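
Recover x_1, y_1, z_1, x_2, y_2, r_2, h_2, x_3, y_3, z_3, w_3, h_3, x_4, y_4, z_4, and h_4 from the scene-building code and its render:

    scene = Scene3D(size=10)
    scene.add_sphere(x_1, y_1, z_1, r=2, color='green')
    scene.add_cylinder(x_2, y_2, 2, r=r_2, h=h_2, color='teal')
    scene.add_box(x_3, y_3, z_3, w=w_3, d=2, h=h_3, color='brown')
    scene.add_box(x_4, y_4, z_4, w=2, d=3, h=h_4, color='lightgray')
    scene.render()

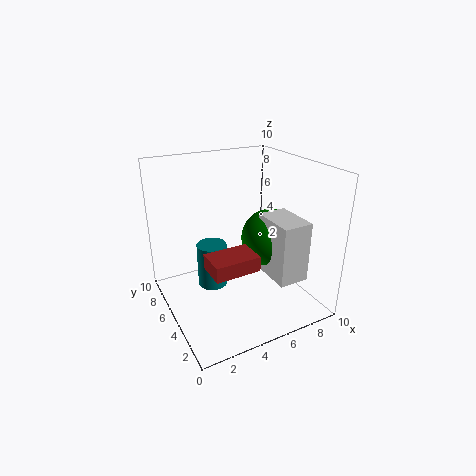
x_1 = 7, y_1 = 4, z_1 = 5, x_2 = 3, y_2 = 5, r_2 = 1, h_2 = 3, x_3 = 2, y_3 = 2, z_3 = 4, w_3 = 3, h_3 = 1, x_4 = 6, y_4 = 1, z_4 = 3, h_4 = 4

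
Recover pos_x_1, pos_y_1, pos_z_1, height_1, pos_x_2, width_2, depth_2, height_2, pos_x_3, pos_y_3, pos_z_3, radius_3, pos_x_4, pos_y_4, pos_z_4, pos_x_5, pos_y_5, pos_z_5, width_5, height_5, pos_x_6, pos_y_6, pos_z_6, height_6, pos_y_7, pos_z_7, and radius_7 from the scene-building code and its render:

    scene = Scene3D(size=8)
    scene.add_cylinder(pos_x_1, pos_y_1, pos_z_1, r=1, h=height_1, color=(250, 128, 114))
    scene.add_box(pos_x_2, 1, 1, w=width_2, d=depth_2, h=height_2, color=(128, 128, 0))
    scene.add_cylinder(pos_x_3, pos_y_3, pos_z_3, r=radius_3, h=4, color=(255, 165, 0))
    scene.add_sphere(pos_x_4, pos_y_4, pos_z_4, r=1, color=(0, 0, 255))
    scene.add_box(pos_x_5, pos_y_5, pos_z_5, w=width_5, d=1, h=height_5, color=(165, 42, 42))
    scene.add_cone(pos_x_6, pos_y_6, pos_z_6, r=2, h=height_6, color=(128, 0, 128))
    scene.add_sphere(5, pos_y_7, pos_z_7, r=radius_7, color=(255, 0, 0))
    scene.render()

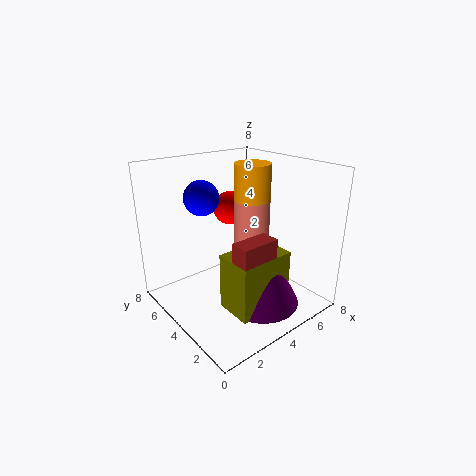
pos_x_1 = 5
pos_y_1 = 4
pos_z_1 = 3
height_1 = 3
pos_x_2 = 2
width_2 = 3
depth_2 = 2
height_2 = 3
pos_x_3 = 5
pos_y_3 = 4
pos_z_3 = 4
radius_3 = 1
pos_x_4 = 3
pos_y_4 = 6
pos_z_4 = 6
pos_x_5 = 2
pos_y_5 = 1
pos_z_5 = 2
width_5 = 2
height_5 = 3
pos_x_6 = 4
pos_y_6 = 2
pos_z_6 = 1
height_6 = 4
pos_y_7 = 6
pos_z_7 = 5
radius_7 = 1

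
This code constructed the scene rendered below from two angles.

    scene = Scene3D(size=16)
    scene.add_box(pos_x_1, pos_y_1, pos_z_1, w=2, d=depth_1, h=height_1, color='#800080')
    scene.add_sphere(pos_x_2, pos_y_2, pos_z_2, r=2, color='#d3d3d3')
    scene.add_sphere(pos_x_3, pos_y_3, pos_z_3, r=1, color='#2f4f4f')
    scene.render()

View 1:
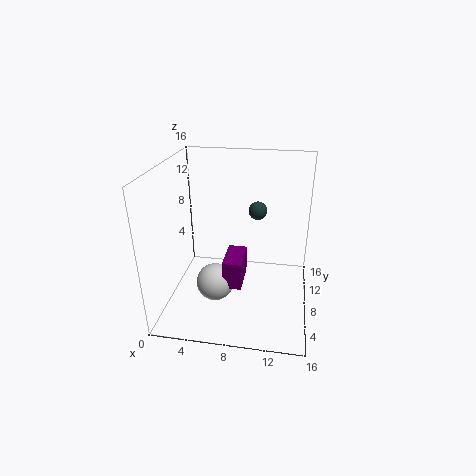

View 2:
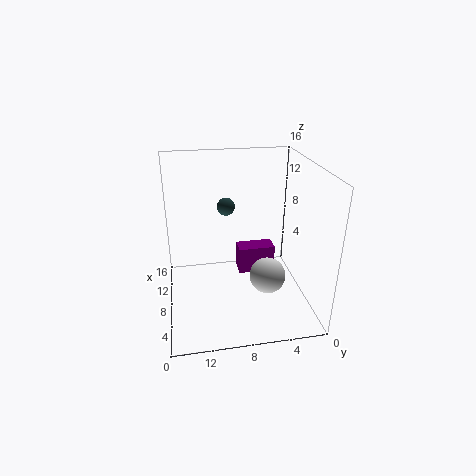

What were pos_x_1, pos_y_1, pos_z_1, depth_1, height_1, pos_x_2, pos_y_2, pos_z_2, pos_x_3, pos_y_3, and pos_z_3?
pos_x_1 = 7; pos_y_1 = 4; pos_z_1 = 4; depth_1 = 4; height_1 = 3; pos_x_2 = 6; pos_y_2 = 5; pos_z_2 = 4; pos_x_3 = 10; pos_y_3 = 9; pos_z_3 = 11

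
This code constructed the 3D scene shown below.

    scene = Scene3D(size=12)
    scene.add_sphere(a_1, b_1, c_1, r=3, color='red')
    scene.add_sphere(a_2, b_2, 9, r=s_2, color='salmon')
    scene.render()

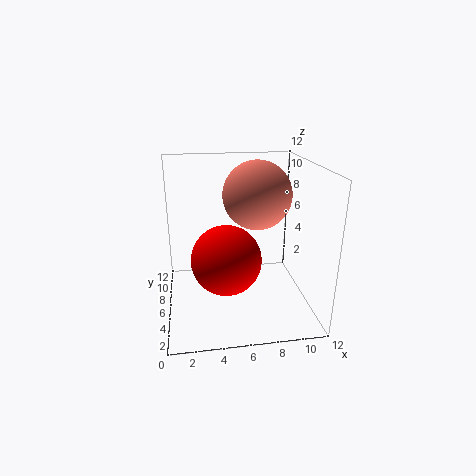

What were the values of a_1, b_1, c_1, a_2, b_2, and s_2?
a_1 = 5
b_1 = 6
c_1 = 4
a_2 = 8
b_2 = 8
s_2 = 3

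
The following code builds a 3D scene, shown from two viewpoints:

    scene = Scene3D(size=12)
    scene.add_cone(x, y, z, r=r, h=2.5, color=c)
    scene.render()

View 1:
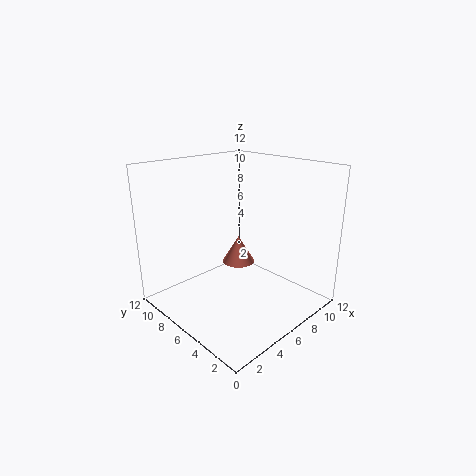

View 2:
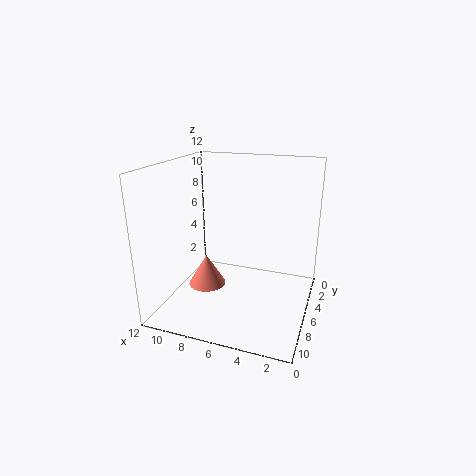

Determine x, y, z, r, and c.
x = 8
y = 8
z = 2.5
r = 1.5
c = 'salmon'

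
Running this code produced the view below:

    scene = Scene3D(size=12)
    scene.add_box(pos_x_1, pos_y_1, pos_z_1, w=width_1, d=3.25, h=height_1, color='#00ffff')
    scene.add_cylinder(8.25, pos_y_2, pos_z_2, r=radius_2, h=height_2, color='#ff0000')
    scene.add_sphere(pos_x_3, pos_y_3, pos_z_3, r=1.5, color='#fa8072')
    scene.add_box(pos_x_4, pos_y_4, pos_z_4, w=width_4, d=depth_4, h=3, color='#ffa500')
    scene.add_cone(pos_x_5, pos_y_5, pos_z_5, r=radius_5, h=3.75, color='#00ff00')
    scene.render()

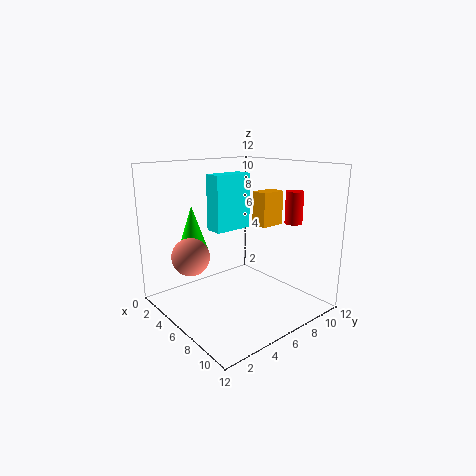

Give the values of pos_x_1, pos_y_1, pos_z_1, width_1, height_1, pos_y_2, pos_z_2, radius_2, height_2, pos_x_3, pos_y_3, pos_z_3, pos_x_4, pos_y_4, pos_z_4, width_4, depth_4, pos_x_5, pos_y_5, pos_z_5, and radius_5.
pos_x_1 = 4.5
pos_y_1 = 4
pos_z_1 = 6.75
width_1 = 1.5
height_1 = 4.5
pos_y_2 = 10.25
pos_z_2 = 7
radius_2 = 0.75
height_2 = 2.75
pos_x_3 = 5
pos_y_3 = 2
pos_z_3 = 5
pos_x_4 = 5
pos_y_4 = 8.5
pos_z_4 = 6.5
width_4 = 1.5
depth_4 = 2.25
pos_x_5 = 3.75
pos_y_5 = 3
pos_z_5 = 5
radius_5 = 1.25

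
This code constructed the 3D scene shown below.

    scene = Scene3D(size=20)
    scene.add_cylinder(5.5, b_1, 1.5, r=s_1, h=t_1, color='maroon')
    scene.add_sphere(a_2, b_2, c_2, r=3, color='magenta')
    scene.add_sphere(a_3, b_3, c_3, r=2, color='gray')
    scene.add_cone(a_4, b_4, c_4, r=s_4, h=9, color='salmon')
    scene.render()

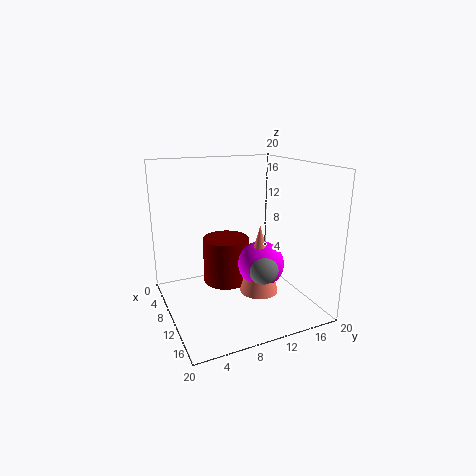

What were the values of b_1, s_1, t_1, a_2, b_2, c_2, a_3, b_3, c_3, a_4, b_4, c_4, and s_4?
b_1 = 10; s_1 = 3.5; t_1 = 7; a_2 = 14; b_2 = 11.5; c_2 = 7.5; a_3 = 15.5; b_3 = 11; c_3 = 7.5; a_4 = 14.5; b_4 = 11; c_4 = 4; s_4 = 2.5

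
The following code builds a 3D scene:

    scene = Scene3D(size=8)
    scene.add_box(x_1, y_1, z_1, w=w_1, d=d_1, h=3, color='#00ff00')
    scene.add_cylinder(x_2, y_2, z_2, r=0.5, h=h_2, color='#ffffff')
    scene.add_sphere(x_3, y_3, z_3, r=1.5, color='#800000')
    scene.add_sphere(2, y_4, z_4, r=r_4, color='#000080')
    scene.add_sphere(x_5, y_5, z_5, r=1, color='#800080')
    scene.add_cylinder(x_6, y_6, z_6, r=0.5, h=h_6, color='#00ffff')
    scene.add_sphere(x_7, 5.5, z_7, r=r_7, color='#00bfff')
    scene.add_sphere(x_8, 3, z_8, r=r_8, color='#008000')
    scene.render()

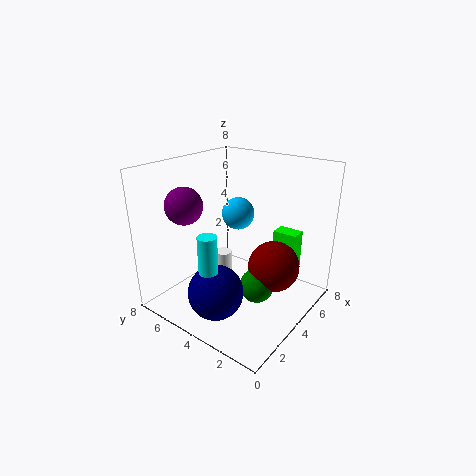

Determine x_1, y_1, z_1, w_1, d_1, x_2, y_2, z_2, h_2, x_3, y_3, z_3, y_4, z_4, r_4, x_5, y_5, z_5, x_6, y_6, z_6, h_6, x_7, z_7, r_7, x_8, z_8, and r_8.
x_1 = 7, y_1 = 2, z_1 = 0.5, w_1 = 1, d_1 = 1.5, x_2 = 4.5, y_2 = 5.5, z_2 = 1, h_2 = 1.5, x_3 = 5.5, y_3 = 2.5, z_3 = 2, y_4 = 4, z_4 = 1.5, r_4 = 1.5, x_5 = 2, y_5 = 6, z_5 = 6, x_6 = 1.5, y_6 = 4, z_6 = 3, h_6 = 2, x_7 = 6, z_7 = 4.5, r_7 = 1, x_8 = 4.5, z_8 = 1, r_8 = 1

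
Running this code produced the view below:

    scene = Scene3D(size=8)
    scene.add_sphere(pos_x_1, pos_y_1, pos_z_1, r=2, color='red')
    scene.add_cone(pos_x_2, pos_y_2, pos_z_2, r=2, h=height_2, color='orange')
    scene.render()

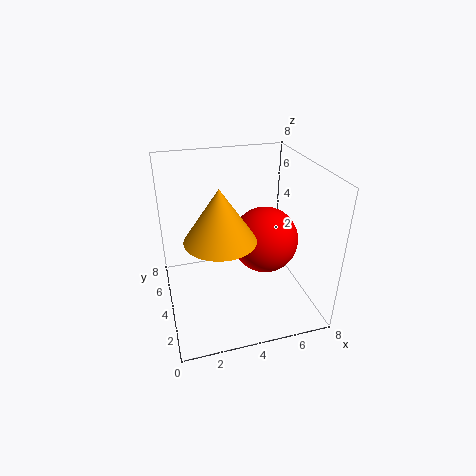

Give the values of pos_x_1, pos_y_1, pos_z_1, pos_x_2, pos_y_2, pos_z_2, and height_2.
pos_x_1 = 6
pos_y_1 = 5
pos_z_1 = 3
pos_x_2 = 3
pos_y_2 = 4
pos_z_2 = 4
height_2 = 3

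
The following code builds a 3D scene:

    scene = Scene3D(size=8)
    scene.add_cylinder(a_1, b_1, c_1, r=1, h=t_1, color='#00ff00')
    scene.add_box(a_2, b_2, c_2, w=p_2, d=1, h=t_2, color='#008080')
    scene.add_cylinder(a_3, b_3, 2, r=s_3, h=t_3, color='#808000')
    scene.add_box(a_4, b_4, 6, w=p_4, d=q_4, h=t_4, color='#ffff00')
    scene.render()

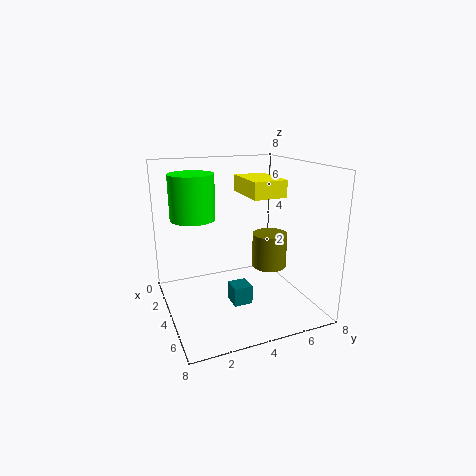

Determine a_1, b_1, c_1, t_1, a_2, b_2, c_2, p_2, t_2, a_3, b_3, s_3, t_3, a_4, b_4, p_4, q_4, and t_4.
a_1 = 6; b_1 = 1; c_1 = 6; t_1 = 2; a_2 = 5; b_2 = 3; c_2 = 1; p_2 = 1; t_2 = 1; a_3 = 4; b_3 = 6; s_3 = 1; t_3 = 2; a_4 = 1; b_4 = 5; p_4 = 3; q_4 = 2; t_4 = 1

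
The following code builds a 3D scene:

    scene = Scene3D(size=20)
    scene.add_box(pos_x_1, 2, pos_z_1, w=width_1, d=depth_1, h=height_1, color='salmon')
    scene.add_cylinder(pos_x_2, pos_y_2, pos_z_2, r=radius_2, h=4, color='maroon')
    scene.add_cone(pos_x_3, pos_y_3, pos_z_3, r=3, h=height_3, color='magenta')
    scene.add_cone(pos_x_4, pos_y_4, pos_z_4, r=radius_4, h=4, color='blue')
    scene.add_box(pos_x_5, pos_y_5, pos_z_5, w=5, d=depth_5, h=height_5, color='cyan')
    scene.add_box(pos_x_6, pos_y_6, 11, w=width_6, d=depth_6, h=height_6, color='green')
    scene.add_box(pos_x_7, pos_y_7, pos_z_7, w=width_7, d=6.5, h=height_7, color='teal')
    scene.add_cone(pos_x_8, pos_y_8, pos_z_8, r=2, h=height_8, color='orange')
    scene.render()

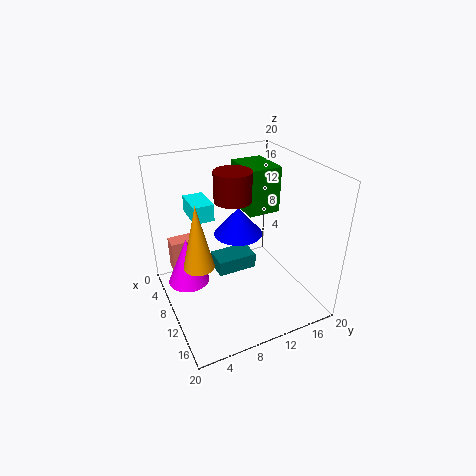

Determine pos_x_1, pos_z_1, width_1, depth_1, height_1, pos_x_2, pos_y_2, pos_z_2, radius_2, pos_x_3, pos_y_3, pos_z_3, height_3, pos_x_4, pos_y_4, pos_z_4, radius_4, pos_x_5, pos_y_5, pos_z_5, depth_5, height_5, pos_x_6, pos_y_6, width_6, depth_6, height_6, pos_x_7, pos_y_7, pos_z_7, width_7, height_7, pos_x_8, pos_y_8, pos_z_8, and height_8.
pos_x_1 = 1.5, pos_z_1 = 2.5, width_1 = 2.5, depth_1 = 4, height_1 = 5, pos_x_2 = 9.5, pos_y_2 = 9.5, pos_z_2 = 15.5, radius_2 = 2.5, pos_x_3 = 6.5, pos_y_3 = 3.5, pos_z_3 = 2.5, height_3 = 7, pos_x_4 = 8, pos_y_4 = 11, pos_z_4 = 9.5, radius_4 = 3.5, pos_x_5 = 1.5, pos_y_5 = 5, pos_z_5 = 11.5, depth_5 = 3, height_5 = 2.5, pos_x_6 = 0.5, pos_y_6 = 13.5, width_6 = 6.5, depth_6 = 5, height_6 = 7, pos_x_7 = 1.5, pos_y_7 = 9, pos_z_7 = 0.5, width_7 = 4, height_7 = 2.5, pos_x_8 = 12, pos_y_8 = 3.5, pos_z_8 = 8.5, height_8 = 8.5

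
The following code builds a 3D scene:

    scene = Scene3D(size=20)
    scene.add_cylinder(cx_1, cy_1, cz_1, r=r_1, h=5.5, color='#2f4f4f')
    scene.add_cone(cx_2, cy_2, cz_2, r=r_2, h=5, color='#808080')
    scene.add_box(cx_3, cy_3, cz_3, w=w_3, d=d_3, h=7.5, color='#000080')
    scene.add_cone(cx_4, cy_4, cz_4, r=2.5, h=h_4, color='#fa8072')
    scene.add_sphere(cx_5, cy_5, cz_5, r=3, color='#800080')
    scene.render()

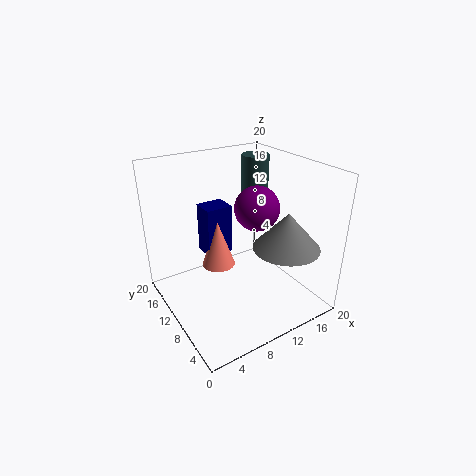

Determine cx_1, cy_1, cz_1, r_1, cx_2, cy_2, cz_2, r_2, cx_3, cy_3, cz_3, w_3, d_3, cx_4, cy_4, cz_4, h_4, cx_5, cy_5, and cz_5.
cx_1 = 15.5, cy_1 = 14, cz_1 = 14.5, r_1 = 2, cx_2 = 14.5, cy_2 = 5, cz_2 = 9.5, r_2 = 4.5, cx_3 = 7.5, cy_3 = 14, cz_3 = 5.5, w_3 = 4, d_3 = 3.5, cx_4 = 9, cy_4 = 14, cz_4 = 4, h_4 = 7, cx_5 = 12, cy_5 = 8.5, cz_5 = 14.5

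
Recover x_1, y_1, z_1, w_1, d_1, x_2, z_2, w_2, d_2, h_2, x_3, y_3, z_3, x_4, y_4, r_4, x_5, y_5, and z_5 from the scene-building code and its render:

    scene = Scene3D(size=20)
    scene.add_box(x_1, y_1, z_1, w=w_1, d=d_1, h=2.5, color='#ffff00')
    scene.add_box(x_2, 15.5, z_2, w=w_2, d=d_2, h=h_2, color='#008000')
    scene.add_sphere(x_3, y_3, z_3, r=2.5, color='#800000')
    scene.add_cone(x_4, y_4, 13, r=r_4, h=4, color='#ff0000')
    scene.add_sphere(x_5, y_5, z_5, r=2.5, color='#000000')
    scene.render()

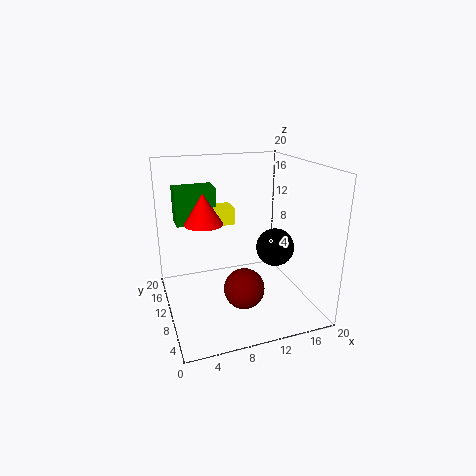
x_1 = 5.5; y_1 = 14; z_1 = 10.5; w_1 = 5.5; d_1 = 3.5; x_2 = 2.5; z_2 = 10.5; w_2 = 6; d_2 = 3.5; h_2 = 5.5; x_3 = 8.5; y_3 = 3.5; z_3 = 6; x_4 = 5; y_4 = 9; r_4 = 2.5; x_5 = 14; y_5 = 6.5; z_5 = 9.5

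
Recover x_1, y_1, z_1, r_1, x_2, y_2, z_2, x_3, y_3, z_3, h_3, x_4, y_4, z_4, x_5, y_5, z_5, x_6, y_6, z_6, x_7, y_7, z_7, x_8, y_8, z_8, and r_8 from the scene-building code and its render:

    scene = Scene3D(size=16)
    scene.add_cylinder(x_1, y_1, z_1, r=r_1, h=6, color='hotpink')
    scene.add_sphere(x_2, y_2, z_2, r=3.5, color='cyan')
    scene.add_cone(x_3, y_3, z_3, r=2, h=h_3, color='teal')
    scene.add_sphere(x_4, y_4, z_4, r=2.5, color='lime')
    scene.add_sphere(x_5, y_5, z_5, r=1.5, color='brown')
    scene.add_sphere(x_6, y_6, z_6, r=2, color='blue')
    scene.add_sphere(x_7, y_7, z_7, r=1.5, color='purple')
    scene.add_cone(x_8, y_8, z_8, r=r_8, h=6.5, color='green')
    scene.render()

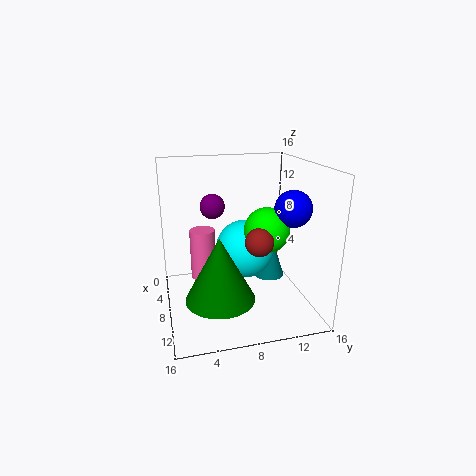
x_1 = 4.5; y_1 = 4.5; z_1 = 2; r_1 = 1.5; x_2 = 5.5; y_2 = 9.5; z_2 = 5.5; x_3 = 3.5; y_3 = 13.5; z_3 = 0.5; h_3 = 6; x_4 = 9; y_4 = 11; z_4 = 9; x_5 = 11; y_5 = 9.5; z_5 = 8.5; x_6 = 10; y_6 = 13.5; z_6 = 11.5; x_7 = 3.5; y_7 = 6; z_7 = 10.5; x_8 = 12.5; y_8 = 5; z_8 = 3.5; r_8 = 3.5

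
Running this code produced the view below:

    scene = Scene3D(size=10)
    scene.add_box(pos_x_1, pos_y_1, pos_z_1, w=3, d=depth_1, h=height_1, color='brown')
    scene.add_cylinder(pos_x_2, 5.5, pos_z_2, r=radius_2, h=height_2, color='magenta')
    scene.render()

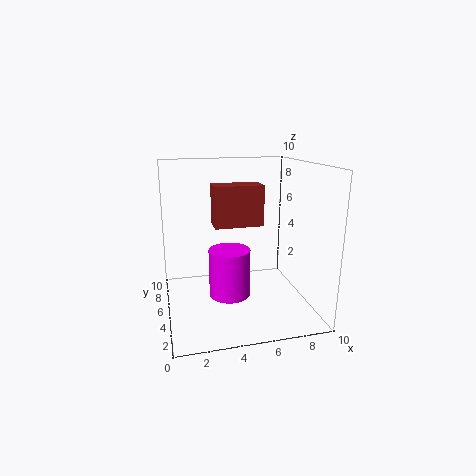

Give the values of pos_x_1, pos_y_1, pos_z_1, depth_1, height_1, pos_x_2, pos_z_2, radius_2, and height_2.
pos_x_1 = 3; pos_y_1 = 2.5; pos_z_1 = 6.5; depth_1 = 1.5; height_1 = 2.5; pos_x_2 = 4.5; pos_z_2 = 0.5; radius_2 = 1.5; height_2 = 3.5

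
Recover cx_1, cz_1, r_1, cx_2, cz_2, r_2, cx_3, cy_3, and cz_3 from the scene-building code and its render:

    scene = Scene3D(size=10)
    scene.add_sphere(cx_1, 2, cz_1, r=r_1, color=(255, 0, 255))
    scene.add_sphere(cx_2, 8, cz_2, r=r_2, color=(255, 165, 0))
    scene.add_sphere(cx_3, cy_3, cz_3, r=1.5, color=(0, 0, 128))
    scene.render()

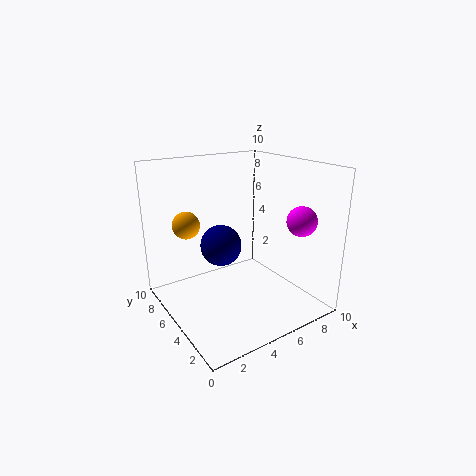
cx_1 = 8
cz_1 = 6.5
r_1 = 1
cx_2 = 2.5
cz_2 = 5.5
r_2 = 1
cx_3 = 4.5
cy_3 = 6.5
cz_3 = 4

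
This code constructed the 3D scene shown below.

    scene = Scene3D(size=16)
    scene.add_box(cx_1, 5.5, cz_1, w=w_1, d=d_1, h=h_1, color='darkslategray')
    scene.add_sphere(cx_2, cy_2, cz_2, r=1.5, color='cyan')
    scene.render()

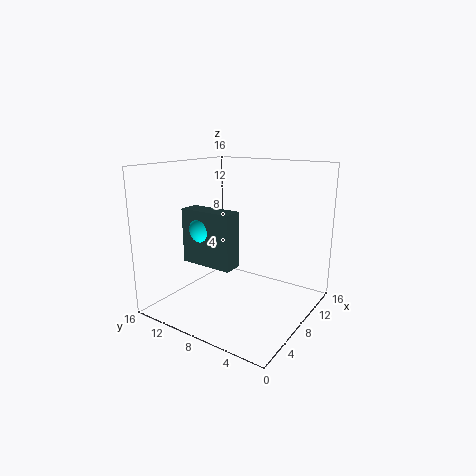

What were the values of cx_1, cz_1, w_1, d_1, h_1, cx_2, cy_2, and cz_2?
cx_1 = 2.5, cz_1 = 6.5, w_1 = 2, d_1 = 5.5, h_1 = 5.5, cx_2 = 3.5, cy_2 = 9, cz_2 = 10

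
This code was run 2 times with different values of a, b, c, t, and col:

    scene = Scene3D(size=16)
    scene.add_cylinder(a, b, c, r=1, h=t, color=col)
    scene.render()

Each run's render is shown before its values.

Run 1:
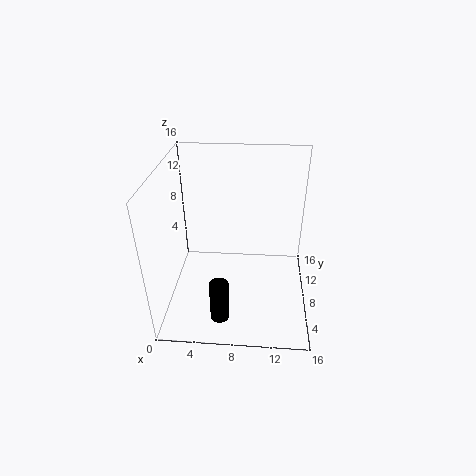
a = 6.5; b = 2.5; c = 1.5; t = 4.5; col = 'black'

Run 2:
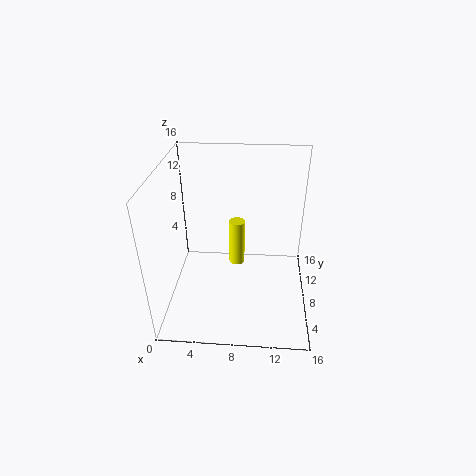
a = 7.5; b = 12.5; c = 1.5; t = 6; col = 'yellow'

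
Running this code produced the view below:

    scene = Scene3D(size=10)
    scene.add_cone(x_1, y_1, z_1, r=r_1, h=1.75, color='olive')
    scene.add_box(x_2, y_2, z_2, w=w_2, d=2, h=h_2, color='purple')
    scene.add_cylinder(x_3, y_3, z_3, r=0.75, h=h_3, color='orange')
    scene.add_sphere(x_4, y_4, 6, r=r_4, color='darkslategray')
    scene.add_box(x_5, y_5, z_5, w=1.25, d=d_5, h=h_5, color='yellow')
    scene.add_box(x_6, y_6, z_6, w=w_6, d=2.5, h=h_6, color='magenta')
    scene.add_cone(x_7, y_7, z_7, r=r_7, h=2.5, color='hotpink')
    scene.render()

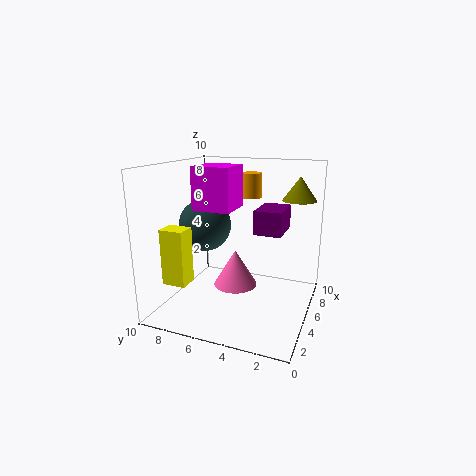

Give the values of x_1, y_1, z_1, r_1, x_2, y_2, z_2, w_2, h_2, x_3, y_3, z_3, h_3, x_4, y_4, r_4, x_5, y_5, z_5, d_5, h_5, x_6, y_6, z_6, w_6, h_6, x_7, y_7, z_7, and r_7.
x_1 = 8.25, y_1 = 1.5, z_1 = 7.25, r_1 = 1.25, x_2 = 6, y_2 = 2.25, z_2 = 5, w_2 = 3, h_2 = 1.75, x_3 = 7, y_3 = 4.75, z_3 = 7.5, h_3 = 1.75, x_4 = 4, y_4 = 7, r_4 = 1.75, x_5 = 0.5, y_5 = 6.75, z_5 = 3, d_5 = 1.5, h_5 = 3.5, x_6 = 2.75, y_6 = 4.75, z_6 = 7.25, w_6 = 2.5, h_6 = 2.75, x_7 = 4.5, y_7 = 5, z_7 = 1.75, r_7 = 1.5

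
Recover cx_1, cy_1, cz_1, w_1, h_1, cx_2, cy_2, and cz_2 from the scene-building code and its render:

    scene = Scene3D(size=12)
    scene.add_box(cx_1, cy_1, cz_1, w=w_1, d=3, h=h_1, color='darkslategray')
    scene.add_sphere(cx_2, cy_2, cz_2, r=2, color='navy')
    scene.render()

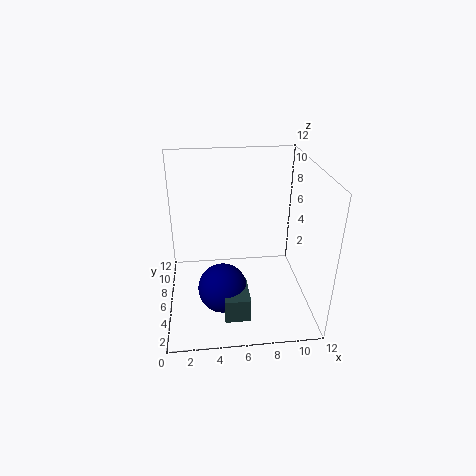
cx_1 = 4.5, cy_1 = 1.5, cz_1 = 1, w_1 = 2, h_1 = 2, cx_2 = 4.5, cy_2 = 4, cz_2 = 2.5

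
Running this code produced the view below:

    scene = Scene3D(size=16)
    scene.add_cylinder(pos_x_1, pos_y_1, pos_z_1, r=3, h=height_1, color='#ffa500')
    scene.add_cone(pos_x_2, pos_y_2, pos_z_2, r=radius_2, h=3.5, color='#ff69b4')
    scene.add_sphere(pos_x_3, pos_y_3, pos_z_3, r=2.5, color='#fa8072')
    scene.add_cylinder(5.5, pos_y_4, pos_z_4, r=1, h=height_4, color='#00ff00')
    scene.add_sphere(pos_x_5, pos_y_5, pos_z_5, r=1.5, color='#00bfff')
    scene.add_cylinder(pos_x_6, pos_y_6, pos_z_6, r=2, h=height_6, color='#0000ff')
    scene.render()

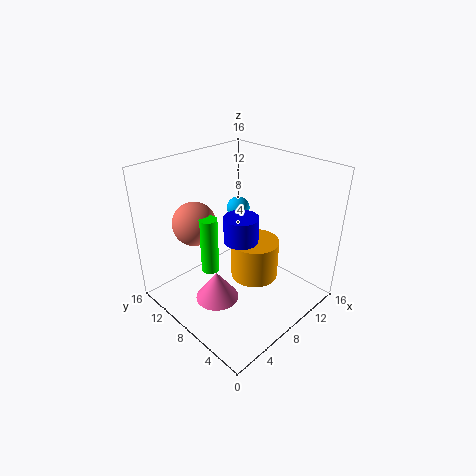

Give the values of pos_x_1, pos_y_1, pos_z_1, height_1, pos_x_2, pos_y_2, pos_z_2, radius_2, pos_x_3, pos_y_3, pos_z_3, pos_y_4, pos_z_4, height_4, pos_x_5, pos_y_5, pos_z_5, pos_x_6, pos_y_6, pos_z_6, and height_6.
pos_x_1 = 12; pos_y_1 = 9; pos_z_1 = 0.5; height_1 = 5; pos_x_2 = 5.5; pos_y_2 = 9; pos_z_2 = 0.5; radius_2 = 2.5; pos_x_3 = 5.5; pos_y_3 = 12.5; pos_z_3 = 9; pos_y_4 = 10; pos_z_4 = 4; height_4 = 6.5; pos_x_5 = 13.5; pos_y_5 = 13.5; pos_z_5 = 8; pos_x_6 = 9; pos_y_6 = 8.5; pos_z_6 = 7; height_6 = 3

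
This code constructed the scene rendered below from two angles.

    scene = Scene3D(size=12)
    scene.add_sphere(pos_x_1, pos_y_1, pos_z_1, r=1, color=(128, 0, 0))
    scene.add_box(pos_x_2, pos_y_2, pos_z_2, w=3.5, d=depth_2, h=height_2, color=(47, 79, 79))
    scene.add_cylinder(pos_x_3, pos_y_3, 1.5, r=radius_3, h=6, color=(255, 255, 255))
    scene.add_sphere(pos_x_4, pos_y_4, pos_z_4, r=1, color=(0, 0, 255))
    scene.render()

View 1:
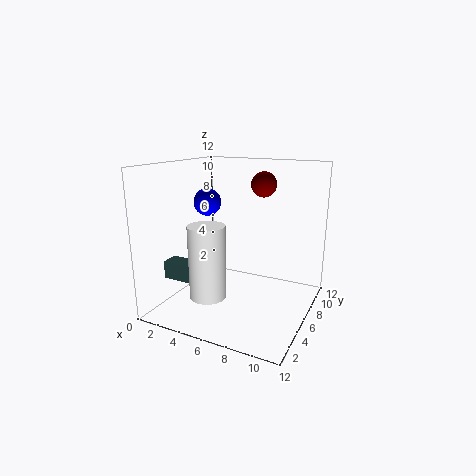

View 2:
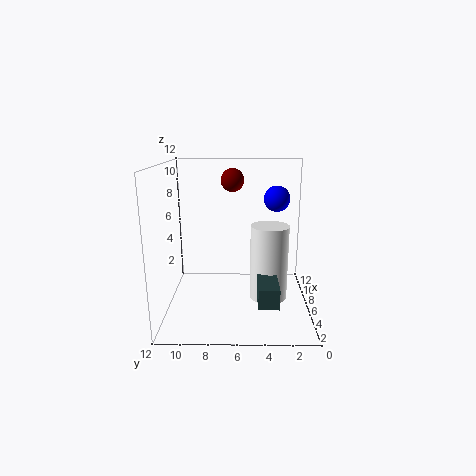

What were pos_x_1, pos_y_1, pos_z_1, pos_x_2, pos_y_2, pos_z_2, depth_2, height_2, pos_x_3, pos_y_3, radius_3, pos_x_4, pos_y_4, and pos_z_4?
pos_x_1 = 8, pos_y_1 = 6.5, pos_z_1 = 10.5, pos_x_2 = 0.5, pos_y_2 = 3, pos_z_2 = 2.5, depth_2 = 1.5, height_2 = 1.5, pos_x_3 = 4.5, pos_y_3 = 3.5, radius_3 = 1.5, pos_x_4 = 5, pos_y_4 = 3, pos_z_4 = 9.5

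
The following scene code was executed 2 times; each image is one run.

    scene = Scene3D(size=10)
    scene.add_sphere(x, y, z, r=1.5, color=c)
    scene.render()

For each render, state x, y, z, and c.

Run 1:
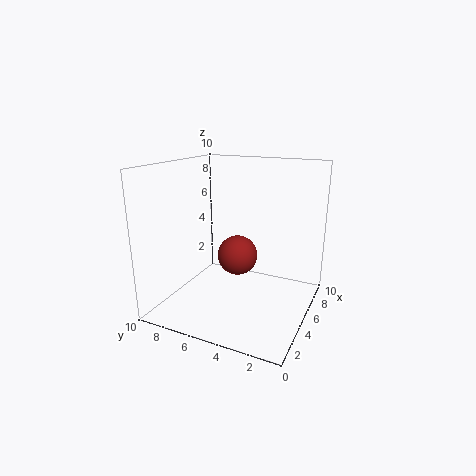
x = 6.5; y = 5.75; z = 3; c = 'brown'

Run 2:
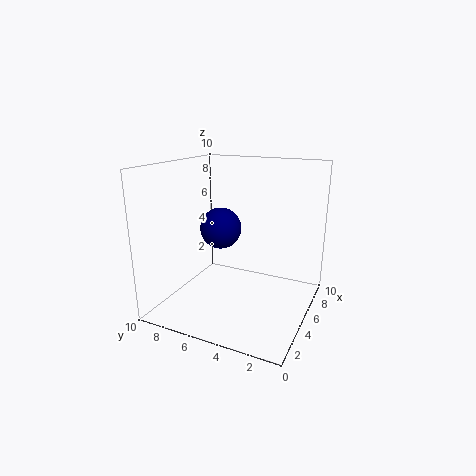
x = 5.75; y = 6.75; z = 5.25; c = 'navy'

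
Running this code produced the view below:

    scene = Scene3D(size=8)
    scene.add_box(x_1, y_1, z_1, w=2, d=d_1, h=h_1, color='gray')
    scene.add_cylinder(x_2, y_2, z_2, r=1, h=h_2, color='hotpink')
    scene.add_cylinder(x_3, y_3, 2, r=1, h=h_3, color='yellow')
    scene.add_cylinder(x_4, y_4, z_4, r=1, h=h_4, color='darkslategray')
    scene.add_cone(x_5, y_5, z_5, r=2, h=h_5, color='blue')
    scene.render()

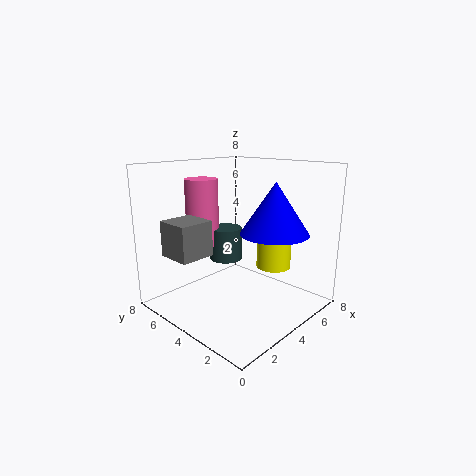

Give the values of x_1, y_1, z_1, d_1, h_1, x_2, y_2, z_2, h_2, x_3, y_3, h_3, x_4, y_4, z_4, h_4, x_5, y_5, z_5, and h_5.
x_1 = 1
y_1 = 5
z_1 = 3
d_1 = 2
h_1 = 2
x_2 = 4
y_2 = 7
z_2 = 3
h_2 = 4
x_3 = 6
y_3 = 3
h_3 = 3
x_4 = 5
y_4 = 6
z_4 = 2
h_4 = 2
x_5 = 6
y_5 = 3
z_5 = 4
h_5 = 3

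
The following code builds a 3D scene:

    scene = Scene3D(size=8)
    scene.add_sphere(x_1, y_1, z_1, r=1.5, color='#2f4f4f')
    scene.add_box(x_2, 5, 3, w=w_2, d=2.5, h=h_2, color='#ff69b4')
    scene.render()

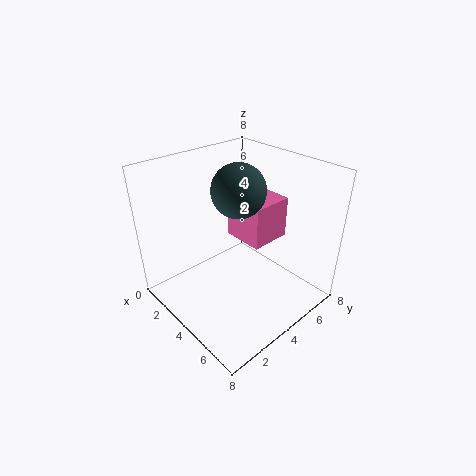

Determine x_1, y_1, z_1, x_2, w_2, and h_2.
x_1 = 3.5
y_1 = 4.5
z_1 = 6.5
x_2 = 2
w_2 = 2.5
h_2 = 2.5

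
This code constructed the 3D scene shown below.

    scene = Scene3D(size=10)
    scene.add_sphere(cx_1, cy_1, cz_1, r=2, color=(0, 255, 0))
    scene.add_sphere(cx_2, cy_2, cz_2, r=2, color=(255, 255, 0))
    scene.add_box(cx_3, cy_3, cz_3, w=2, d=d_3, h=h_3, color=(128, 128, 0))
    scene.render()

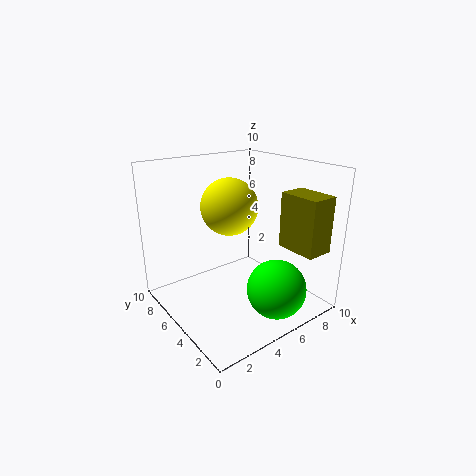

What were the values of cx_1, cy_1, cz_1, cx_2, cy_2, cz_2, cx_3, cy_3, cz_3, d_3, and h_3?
cx_1 = 6, cy_1 = 2, cz_1 = 2, cx_2 = 5, cy_2 = 6, cz_2 = 7, cx_3 = 8, cy_3 = 1, cz_3 = 4, d_3 = 3, h_3 = 4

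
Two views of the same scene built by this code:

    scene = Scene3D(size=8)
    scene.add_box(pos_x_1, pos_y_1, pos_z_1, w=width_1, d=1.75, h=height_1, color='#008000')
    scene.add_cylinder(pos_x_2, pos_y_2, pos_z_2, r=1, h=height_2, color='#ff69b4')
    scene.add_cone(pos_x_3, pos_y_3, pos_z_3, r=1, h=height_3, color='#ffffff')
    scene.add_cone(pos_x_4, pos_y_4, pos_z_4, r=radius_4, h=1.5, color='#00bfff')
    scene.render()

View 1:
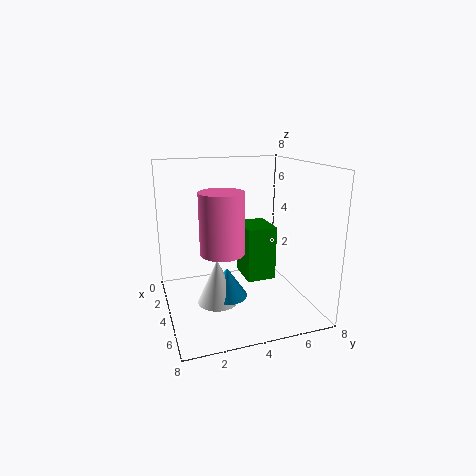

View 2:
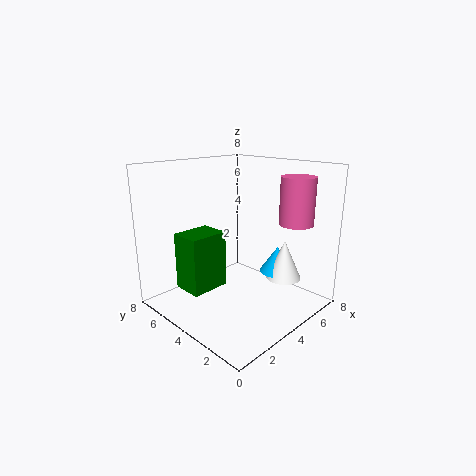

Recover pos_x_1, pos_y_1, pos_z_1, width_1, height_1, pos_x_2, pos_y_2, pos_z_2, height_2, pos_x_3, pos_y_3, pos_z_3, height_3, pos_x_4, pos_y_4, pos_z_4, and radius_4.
pos_x_1 = 1.5, pos_y_1 = 4.75, pos_z_1 = 1, width_1 = 2.25, height_1 = 3.25, pos_x_2 = 7, pos_y_2 = 2.25, pos_z_2 = 4.5, height_2 = 2.75, pos_x_3 = 6, pos_y_3 = 2.25, pos_z_3 = 1.5, height_3 = 2.25, pos_x_4 = 6, pos_y_4 = 2.75, pos_z_4 = 1.75, radius_4 = 1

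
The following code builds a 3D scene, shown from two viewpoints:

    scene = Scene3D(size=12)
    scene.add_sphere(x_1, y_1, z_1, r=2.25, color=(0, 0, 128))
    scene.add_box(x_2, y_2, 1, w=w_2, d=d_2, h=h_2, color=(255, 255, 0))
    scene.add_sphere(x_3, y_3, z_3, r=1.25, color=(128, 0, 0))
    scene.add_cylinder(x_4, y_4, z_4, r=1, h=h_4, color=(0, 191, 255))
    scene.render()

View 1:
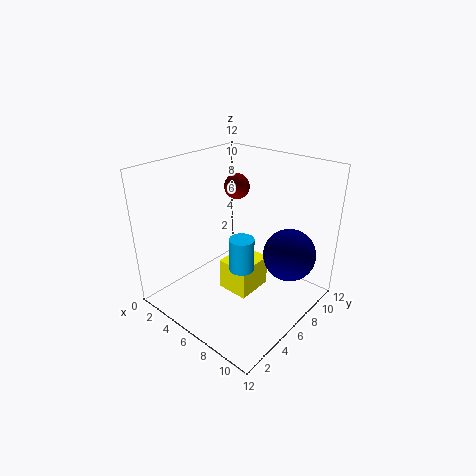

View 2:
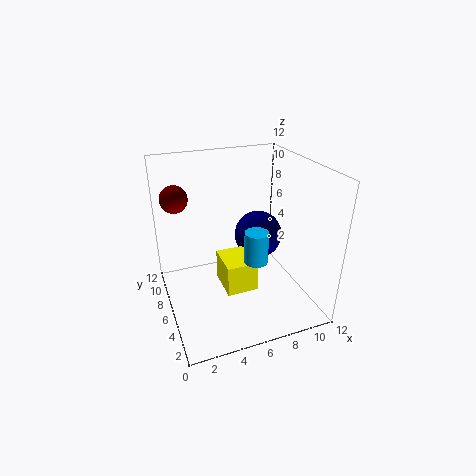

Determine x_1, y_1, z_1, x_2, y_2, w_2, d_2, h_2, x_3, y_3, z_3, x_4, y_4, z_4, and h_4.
x_1 = 9.25; y_1 = 9; z_1 = 4.25; x_2 = 4.75; y_2 = 5; w_2 = 2.75; d_2 = 3.25; h_2 = 2.75; x_3 = 1.75; y_3 = 10.75; z_3 = 8.25; x_4 = 7.25; y_4 = 5; z_4 = 4; h_4 = 2.75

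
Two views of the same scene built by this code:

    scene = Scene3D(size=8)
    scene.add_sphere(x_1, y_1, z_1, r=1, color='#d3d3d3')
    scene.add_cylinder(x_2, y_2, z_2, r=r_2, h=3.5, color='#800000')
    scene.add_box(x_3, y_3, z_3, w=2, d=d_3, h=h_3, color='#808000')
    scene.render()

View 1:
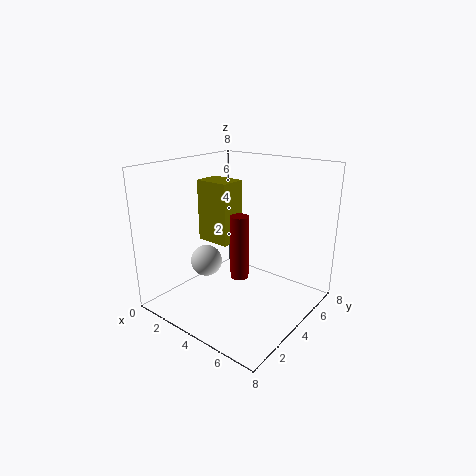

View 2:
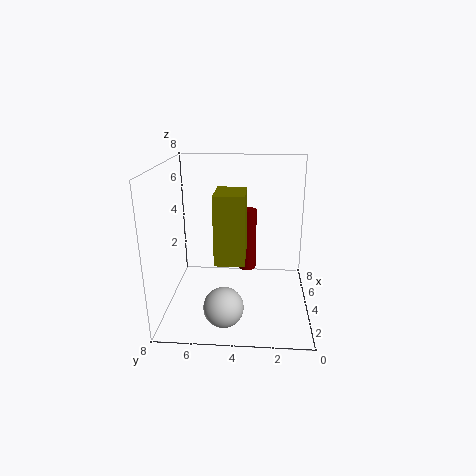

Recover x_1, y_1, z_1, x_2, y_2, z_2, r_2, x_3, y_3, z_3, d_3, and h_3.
x_1 = 1; y_1 = 4.5; z_1 = 1.5; x_2 = 4.5; y_2 = 3.5; z_2 = 2; r_2 = 0.5; x_3 = 1.5; y_3 = 3.5; z_3 = 3.5; d_3 = 1.5; h_3 = 3.5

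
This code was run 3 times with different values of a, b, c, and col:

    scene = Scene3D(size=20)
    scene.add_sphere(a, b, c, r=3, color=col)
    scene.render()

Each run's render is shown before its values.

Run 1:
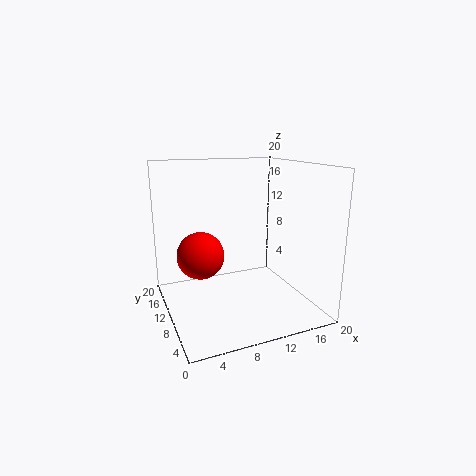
a = 4, b = 8, c = 9, col = 'red'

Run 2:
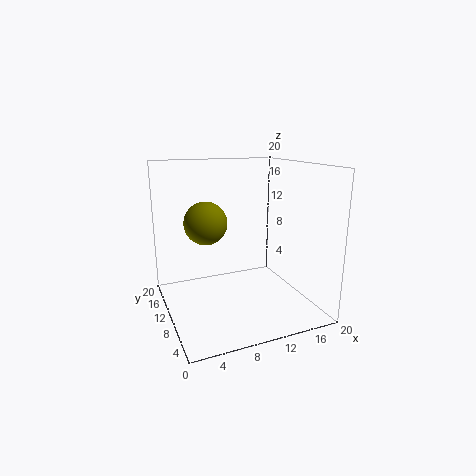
a = 6, b = 12, c = 12, col = 'olive'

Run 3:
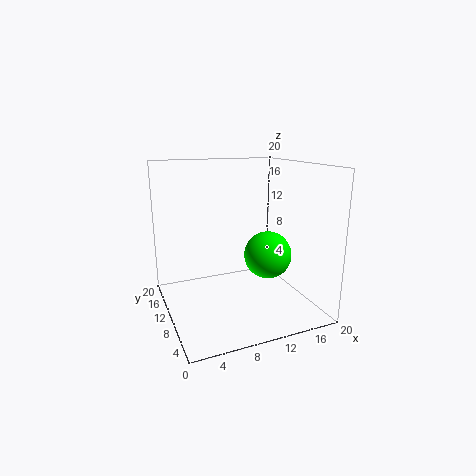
a = 12, b = 5, c = 9, col = 'lime'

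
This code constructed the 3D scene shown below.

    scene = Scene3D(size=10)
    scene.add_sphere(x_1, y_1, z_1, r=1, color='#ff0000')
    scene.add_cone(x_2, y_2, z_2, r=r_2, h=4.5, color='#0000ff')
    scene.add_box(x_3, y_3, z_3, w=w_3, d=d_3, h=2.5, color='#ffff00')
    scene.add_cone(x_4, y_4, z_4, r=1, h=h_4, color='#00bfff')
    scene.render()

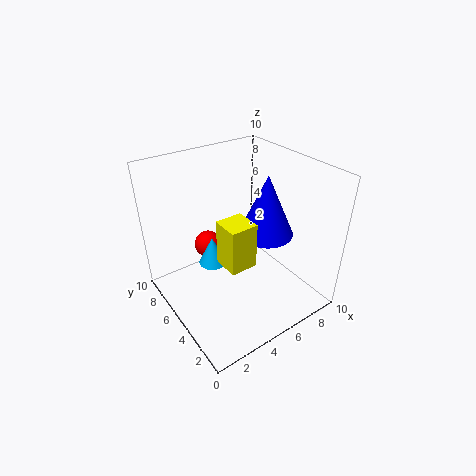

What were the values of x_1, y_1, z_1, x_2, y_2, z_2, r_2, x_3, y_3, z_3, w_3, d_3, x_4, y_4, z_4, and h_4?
x_1 = 4; y_1 = 7.5; z_1 = 3.5; x_2 = 7.5; y_2 = 5; z_2 = 4.5; r_2 = 2; x_3 = 1.5; y_3 = 0.5; z_3 = 6.5; w_3 = 1.5; d_3 = 1.5; x_4 = 3.5; y_4 = 6; z_4 = 3; h_4 = 2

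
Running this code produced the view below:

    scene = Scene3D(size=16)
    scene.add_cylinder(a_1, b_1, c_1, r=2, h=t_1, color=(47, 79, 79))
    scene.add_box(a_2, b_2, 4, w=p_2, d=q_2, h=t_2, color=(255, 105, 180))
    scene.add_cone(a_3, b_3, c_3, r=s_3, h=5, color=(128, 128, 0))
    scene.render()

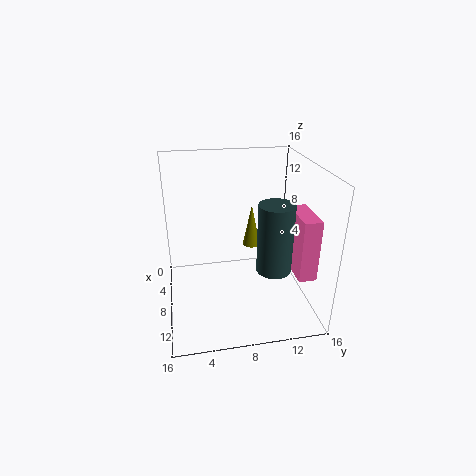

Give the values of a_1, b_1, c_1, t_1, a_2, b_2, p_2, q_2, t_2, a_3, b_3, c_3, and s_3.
a_1 = 9, b_1 = 12, c_1 = 4, t_1 = 8, a_2 = 7, b_2 = 14, p_2 = 5, q_2 = 2, t_2 = 7, a_3 = 6, b_3 = 10, c_3 = 6, s_3 = 1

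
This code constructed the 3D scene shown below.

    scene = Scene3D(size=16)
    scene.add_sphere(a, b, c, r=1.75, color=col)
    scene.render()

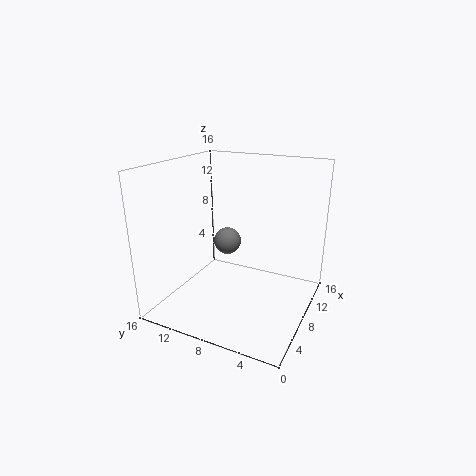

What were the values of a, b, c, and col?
a = 12.5; b = 11.75; c = 5.25; col = 'gray'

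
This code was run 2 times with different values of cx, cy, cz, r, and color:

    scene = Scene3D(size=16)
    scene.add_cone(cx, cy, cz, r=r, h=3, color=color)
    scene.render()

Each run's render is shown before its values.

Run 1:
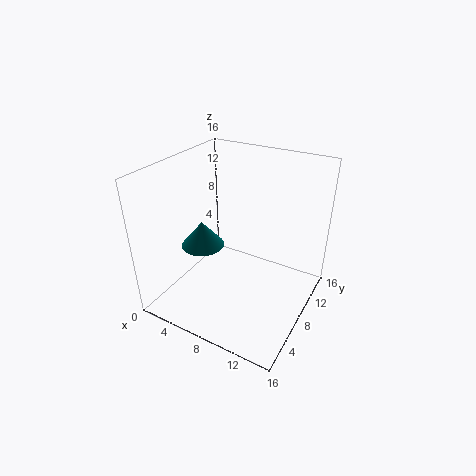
cx = 3.5
cy = 7.5
cz = 6
r = 2.5
color = 'teal'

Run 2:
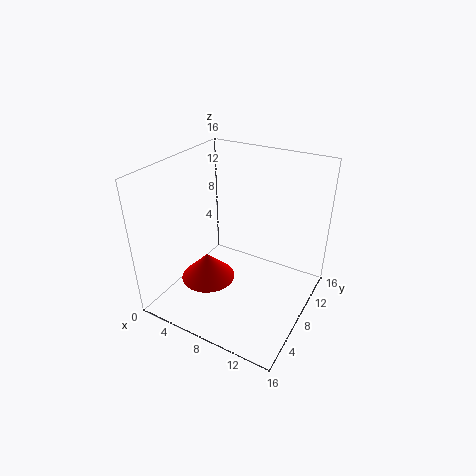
cx = 5.5
cy = 5.5
cz = 3.5
r = 3
color = 'red'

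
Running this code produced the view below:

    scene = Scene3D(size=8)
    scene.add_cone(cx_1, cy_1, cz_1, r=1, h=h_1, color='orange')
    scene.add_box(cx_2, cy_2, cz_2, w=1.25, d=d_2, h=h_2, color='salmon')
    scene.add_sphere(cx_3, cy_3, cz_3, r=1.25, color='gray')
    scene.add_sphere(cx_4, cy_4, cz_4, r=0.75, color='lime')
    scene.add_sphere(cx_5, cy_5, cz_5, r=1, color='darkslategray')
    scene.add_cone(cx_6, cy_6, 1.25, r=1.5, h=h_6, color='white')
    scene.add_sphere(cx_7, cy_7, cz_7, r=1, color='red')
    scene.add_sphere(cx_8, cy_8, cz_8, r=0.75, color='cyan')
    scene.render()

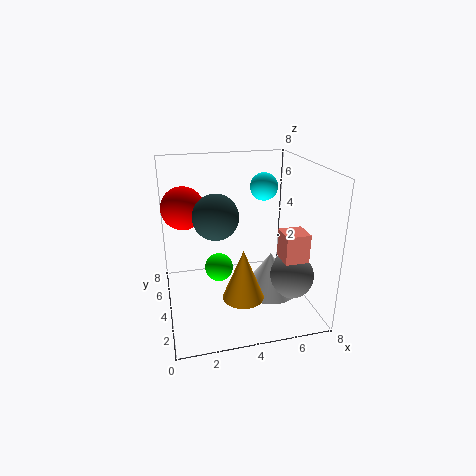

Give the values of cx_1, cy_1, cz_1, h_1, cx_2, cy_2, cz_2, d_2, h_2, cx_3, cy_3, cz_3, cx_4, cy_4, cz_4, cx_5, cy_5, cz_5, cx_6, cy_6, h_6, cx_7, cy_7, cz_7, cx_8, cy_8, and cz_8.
cx_1 = 3.5
cy_1 = 1
cz_1 = 2.25
h_1 = 2.5
cx_2 = 5.75
cy_2 = 1.25
cz_2 = 3.5
d_2 = 1.25
h_2 = 1.5
cx_3 = 6.5
cy_3 = 2.25
cz_3 = 2.25
cx_4 = 2.75
cy_4 = 3.25
cz_4 = 2.75
cx_5 = 2.25
cy_5 = 1
cz_5 = 6.5
cx_6 = 5.5
cy_6 = 2.75
h_6 = 2.25
cx_7 = 1
cy_7 = 2.5
cz_7 = 6.5
cx_8 = 5.5
cy_8 = 4.25
cz_8 = 6.75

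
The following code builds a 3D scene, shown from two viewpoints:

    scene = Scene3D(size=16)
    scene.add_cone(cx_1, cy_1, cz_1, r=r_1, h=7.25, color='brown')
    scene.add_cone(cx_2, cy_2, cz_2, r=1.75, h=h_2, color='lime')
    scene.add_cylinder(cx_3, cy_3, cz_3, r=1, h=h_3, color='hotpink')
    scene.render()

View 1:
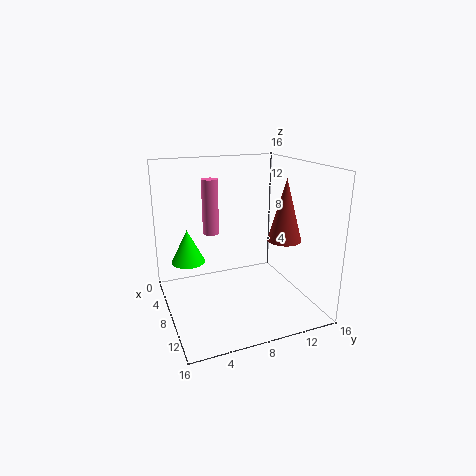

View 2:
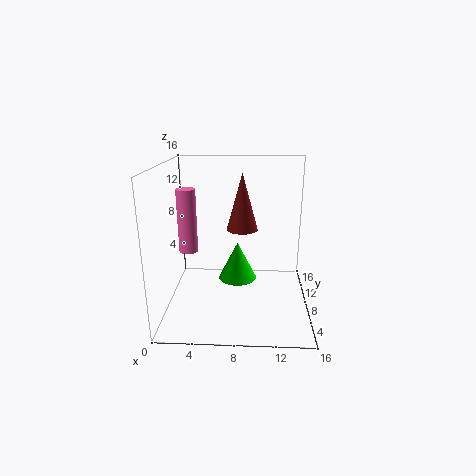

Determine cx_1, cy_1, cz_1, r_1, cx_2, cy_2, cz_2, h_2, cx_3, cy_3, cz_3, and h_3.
cx_1 = 8.25; cy_1 = 13.75; cz_1 = 7; r_1 = 2; cx_2 = 8.25; cy_2 = 2.25; cz_2 = 6.25; h_2 = 3.5; cx_3 = 2.75; cy_3 = 6.5; cz_3 = 7; h_3 = 6.75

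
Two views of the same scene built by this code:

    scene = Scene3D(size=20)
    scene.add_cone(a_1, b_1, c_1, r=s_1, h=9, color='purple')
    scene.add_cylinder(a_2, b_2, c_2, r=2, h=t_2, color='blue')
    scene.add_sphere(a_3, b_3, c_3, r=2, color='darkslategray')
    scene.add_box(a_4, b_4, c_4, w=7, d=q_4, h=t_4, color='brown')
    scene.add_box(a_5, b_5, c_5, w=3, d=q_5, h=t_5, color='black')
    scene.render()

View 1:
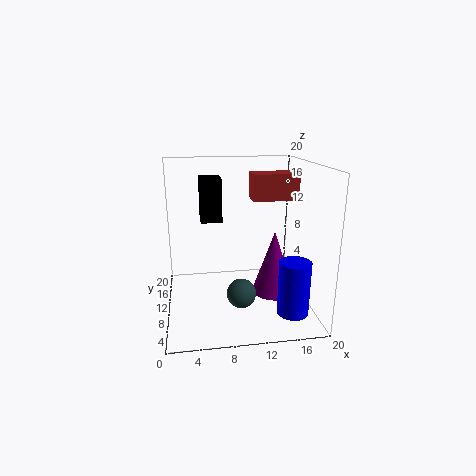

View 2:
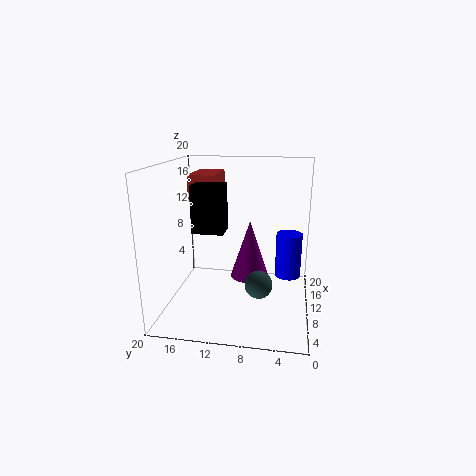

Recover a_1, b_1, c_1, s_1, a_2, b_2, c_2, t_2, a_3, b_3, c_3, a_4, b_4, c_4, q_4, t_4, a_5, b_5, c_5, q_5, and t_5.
a_1 = 15; b_1 = 9; c_1 = 2; s_1 = 3; a_2 = 16; b_2 = 3; c_2 = 2; t_2 = 7; a_3 = 10; b_3 = 7; c_3 = 3; a_4 = 13; b_4 = 14; c_4 = 14; q_4 = 4; t_4 = 4; a_5 = 5; b_5 = 11; c_5 = 12; q_5 = 4; t_5 = 6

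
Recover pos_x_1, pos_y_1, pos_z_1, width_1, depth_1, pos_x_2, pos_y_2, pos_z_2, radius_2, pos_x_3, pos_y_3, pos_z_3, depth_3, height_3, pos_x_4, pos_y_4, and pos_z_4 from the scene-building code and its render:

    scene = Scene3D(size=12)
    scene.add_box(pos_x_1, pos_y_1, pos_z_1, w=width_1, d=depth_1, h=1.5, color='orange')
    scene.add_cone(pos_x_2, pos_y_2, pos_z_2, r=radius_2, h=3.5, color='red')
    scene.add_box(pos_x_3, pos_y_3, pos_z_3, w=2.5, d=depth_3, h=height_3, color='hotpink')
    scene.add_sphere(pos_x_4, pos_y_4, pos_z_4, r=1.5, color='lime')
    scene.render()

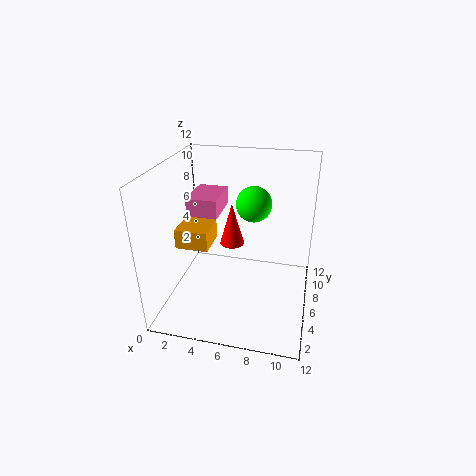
pos_x_1 = 2
pos_y_1 = 2.5
pos_z_1 = 6.5
width_1 = 2.5
depth_1 = 2.5
pos_x_2 = 5.5
pos_y_2 = 6
pos_z_2 = 5.5
radius_2 = 1
pos_x_3 = 2
pos_y_3 = 5
pos_z_3 = 8
depth_3 = 3.5
height_3 = 1.5
pos_x_4 = 7
pos_y_4 = 7.5
pos_z_4 = 8.5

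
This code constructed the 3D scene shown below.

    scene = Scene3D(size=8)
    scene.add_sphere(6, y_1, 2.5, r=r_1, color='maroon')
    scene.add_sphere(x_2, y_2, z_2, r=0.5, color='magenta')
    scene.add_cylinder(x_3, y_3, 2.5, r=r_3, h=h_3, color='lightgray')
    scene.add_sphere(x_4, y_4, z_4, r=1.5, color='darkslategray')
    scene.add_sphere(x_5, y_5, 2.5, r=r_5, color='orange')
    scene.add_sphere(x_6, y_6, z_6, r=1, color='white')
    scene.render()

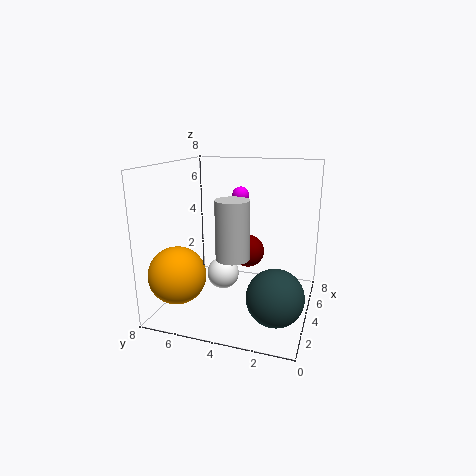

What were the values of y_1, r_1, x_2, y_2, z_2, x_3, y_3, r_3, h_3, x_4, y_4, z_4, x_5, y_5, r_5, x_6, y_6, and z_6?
y_1 = 4, r_1 = 1, x_2 = 6, y_2 = 4.5, z_2 = 6, x_3 = 4.5, y_3 = 4.5, r_3 = 1, h_3 = 3.5, x_4 = 2.5, y_4 = 1.5, z_4 = 1.5, x_5 = 1.5, y_5 = 6.5, r_5 = 1.5, x_6 = 5.5, y_6 = 5.5, z_6 = 1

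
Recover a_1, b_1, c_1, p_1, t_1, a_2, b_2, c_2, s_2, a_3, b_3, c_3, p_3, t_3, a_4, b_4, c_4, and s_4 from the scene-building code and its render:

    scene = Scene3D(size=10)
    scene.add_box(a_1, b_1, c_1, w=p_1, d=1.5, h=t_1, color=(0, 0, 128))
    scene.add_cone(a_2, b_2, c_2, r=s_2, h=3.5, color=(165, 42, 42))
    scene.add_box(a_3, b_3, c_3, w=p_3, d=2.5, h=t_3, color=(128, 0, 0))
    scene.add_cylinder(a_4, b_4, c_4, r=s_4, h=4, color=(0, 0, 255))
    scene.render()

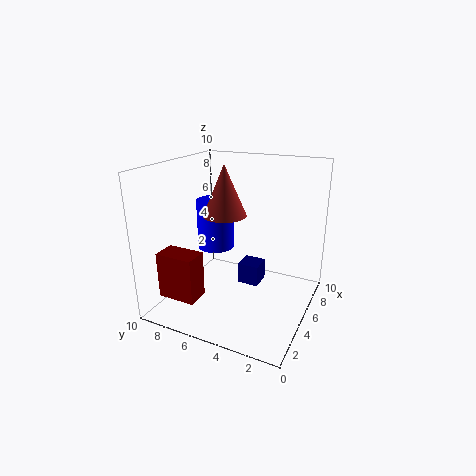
a_1 = 5, b_1 = 3.5, c_1 = 1.5, p_1 = 1.5, t_1 = 1.5, a_2 = 5, b_2 = 6, c_2 = 6.5, s_2 = 1.5, a_3 = 0.5, b_3 = 6, c_3 = 2, p_3 = 1.5, t_3 = 3, a_4 = 8, b_4 = 8.5, c_4 = 2.5, s_4 = 1.5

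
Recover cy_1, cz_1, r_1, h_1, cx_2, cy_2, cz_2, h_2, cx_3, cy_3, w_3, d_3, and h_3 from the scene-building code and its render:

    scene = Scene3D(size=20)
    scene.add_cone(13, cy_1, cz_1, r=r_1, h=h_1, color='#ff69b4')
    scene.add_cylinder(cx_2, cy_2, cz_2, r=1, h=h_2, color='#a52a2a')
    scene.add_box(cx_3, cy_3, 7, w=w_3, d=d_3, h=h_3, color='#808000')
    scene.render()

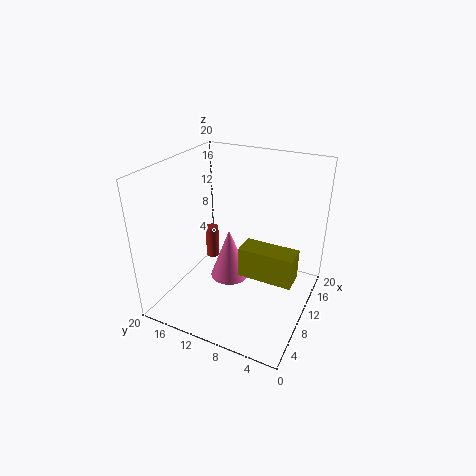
cy_1 = 13
cz_1 = 1
r_1 = 3
h_1 = 8
cx_2 = 13
cy_2 = 16
cz_2 = 4
h_2 = 5
cx_3 = 6
cy_3 = 1
w_3 = 3
d_3 = 7
h_3 = 4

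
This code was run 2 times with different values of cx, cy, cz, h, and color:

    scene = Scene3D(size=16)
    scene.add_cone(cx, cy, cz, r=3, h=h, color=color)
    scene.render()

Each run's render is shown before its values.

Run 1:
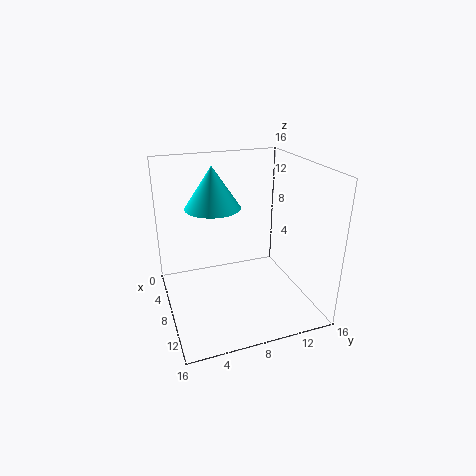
cx = 7, cy = 5.5, cz = 11.5, h = 4.5, color = 'cyan'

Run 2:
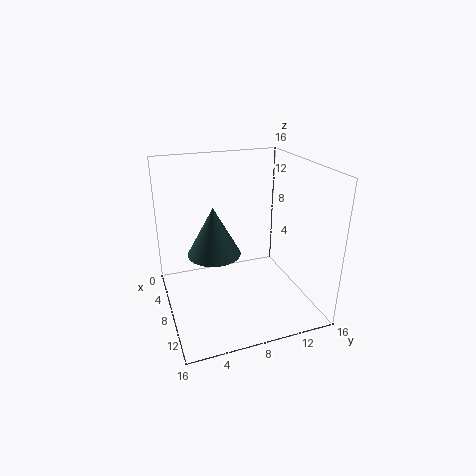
cx = 7, cy = 5.5, cz = 6, h = 5.5, color = 'darkslategray'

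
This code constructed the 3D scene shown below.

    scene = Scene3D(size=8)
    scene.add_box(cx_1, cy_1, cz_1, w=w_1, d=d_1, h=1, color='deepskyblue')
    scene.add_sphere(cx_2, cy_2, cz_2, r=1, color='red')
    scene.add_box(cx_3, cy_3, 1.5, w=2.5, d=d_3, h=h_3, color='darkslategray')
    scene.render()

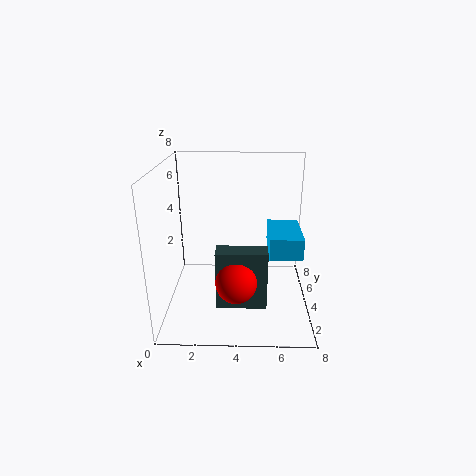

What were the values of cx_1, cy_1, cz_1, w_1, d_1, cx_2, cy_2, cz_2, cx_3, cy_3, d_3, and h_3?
cx_1 = 5.5, cy_1 = 0.5, cz_1 = 4.5, w_1 = 1.5, d_1 = 2.5, cx_2 = 4, cy_2 = 1, cz_2 = 3, cx_3 = 3, cy_3 = 1, d_3 = 1, h_3 = 3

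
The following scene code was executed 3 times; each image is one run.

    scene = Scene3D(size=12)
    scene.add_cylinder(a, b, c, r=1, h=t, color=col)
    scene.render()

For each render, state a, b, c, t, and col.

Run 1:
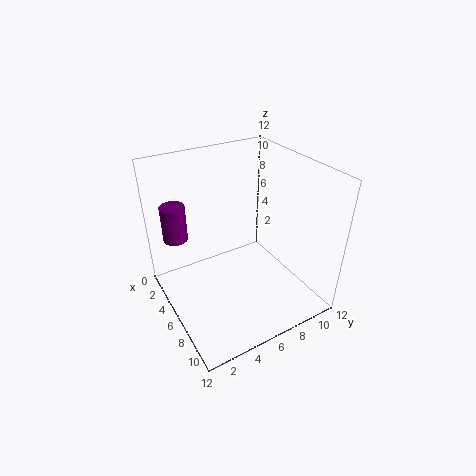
a = 3.5, b = 1.5, c = 6, t = 3, col = 'purple'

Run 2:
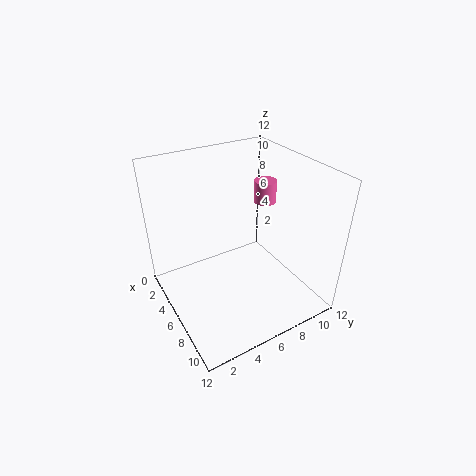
a = 4, b = 10, c = 7.5, t = 2, col = 'hotpink'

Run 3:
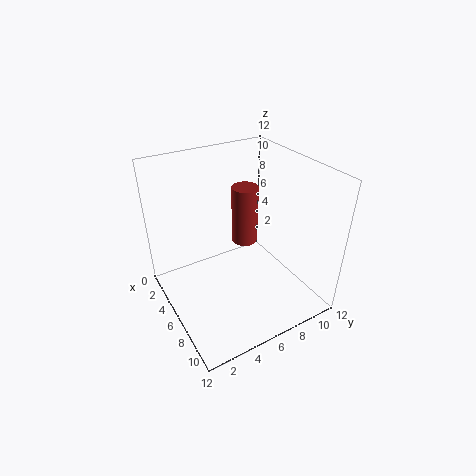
a = 7, b = 6, c = 6.5, t = 4.5, col = 'brown'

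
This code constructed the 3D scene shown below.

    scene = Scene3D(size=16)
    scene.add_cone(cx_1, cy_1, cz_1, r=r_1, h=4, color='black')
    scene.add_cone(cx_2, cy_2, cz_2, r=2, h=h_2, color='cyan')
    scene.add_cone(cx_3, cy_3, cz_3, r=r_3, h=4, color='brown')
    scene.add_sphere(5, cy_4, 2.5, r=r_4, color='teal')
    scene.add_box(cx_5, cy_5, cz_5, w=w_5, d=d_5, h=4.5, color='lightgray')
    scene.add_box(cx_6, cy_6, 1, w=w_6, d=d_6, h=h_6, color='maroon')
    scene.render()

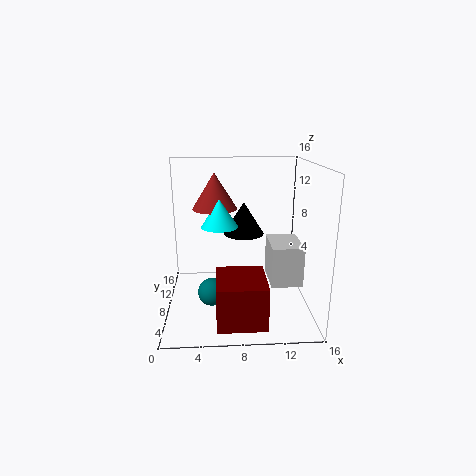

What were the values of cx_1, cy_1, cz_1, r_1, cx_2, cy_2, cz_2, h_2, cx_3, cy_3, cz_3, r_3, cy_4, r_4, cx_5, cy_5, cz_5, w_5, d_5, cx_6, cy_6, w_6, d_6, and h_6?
cx_1 = 9
cy_1 = 12.5
cz_1 = 7
r_1 = 2.5
cx_2 = 6
cy_2 = 7.5
cz_2 = 9.5
h_2 = 3
cx_3 = 5.5
cy_3 = 9.5
cz_3 = 11
r_3 = 2.5
cy_4 = 6
r_4 = 1.5
cx_5 = 11.5
cy_5 = 5.5
cz_5 = 3
w_5 = 3.5
d_5 = 5
cx_6 = 5.5
cy_6 = 0.5
w_6 = 5
d_6 = 5.5
h_6 = 4.5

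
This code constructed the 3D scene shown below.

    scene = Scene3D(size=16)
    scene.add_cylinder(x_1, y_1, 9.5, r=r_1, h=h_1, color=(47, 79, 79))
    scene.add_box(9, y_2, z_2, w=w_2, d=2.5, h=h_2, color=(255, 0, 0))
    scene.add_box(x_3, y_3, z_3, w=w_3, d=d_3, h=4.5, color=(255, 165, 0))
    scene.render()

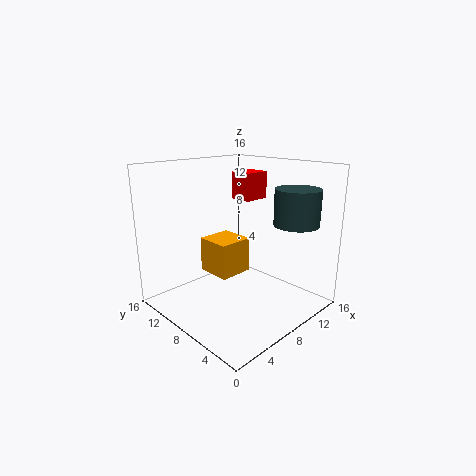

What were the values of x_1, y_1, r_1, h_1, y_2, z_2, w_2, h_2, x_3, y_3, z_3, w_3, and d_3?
x_1 = 12.5, y_1 = 3.5, r_1 = 2.5, h_1 = 4, y_2 = 7.5, z_2 = 12, w_2 = 3, h_2 = 3, x_3 = 8.5, y_3 = 11, z_3 = 1.5, w_3 = 4.5, d_3 = 4.5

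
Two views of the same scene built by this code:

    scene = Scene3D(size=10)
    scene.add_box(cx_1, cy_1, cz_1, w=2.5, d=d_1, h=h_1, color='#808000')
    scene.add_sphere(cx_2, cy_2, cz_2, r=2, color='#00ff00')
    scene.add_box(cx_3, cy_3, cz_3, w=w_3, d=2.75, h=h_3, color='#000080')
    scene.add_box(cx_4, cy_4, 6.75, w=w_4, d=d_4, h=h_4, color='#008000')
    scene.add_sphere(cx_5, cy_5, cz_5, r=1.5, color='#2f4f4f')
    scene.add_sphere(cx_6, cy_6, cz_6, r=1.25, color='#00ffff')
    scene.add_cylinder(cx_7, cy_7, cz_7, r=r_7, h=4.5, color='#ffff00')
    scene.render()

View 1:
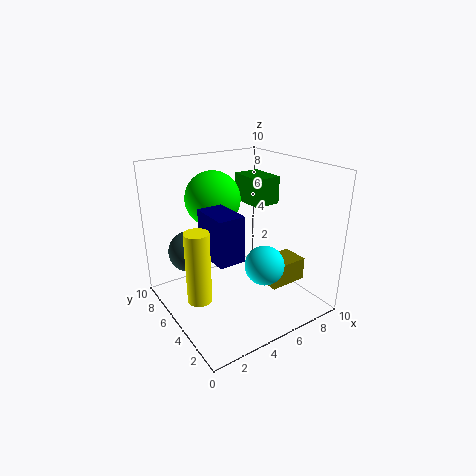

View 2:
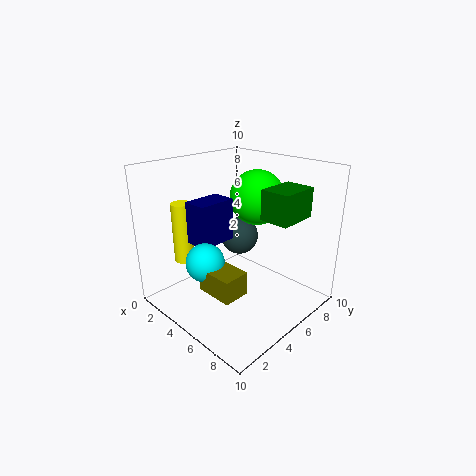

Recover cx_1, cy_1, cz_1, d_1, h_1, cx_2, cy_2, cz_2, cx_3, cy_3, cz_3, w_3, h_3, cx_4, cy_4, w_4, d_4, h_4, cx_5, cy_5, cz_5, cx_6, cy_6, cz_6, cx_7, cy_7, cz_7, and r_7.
cx_1 = 5.25; cy_1 = 1.25; cz_1 = 2.75; d_1 = 1.75; h_1 = 1.5; cx_2 = 4.5; cy_2 = 7.5; cz_2 = 7.25; cx_3 = 2.25; cy_3 = 2.75; cz_3 = 4.5; w_3 = 1.75; h_3 = 3; cx_4 = 6.75; cy_4 = 5.25; w_4 = 2; d_4 = 2.75; h_4 = 2; cx_5 = 2.5; cy_5 = 7.75; cz_5 = 3.5; cx_6 = 5; cy_6 = 2; cz_6 = 4.25; cx_7 = 1; cy_7 = 3.25; cz_7 = 2.5; r_7 = 0.75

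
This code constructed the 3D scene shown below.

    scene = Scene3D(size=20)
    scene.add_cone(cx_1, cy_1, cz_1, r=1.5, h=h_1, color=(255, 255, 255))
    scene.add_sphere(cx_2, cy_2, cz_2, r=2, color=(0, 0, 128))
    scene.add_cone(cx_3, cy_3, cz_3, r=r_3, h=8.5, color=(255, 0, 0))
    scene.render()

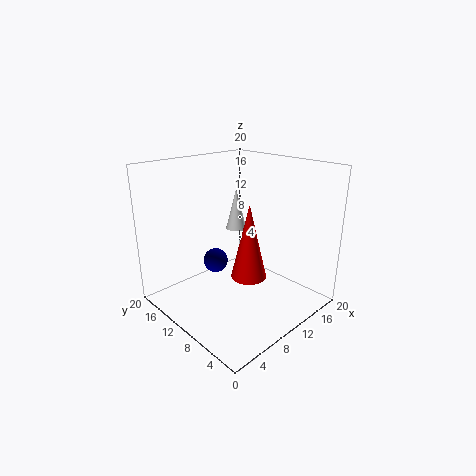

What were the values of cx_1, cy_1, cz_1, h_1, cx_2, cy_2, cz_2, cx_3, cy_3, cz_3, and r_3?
cx_1 = 12.5, cy_1 = 13, cz_1 = 10, h_1 = 6, cx_2 = 12, cy_2 = 17.5, cz_2 = 3, cx_3 = 5, cy_3 = 3, cz_3 = 9, r_3 = 2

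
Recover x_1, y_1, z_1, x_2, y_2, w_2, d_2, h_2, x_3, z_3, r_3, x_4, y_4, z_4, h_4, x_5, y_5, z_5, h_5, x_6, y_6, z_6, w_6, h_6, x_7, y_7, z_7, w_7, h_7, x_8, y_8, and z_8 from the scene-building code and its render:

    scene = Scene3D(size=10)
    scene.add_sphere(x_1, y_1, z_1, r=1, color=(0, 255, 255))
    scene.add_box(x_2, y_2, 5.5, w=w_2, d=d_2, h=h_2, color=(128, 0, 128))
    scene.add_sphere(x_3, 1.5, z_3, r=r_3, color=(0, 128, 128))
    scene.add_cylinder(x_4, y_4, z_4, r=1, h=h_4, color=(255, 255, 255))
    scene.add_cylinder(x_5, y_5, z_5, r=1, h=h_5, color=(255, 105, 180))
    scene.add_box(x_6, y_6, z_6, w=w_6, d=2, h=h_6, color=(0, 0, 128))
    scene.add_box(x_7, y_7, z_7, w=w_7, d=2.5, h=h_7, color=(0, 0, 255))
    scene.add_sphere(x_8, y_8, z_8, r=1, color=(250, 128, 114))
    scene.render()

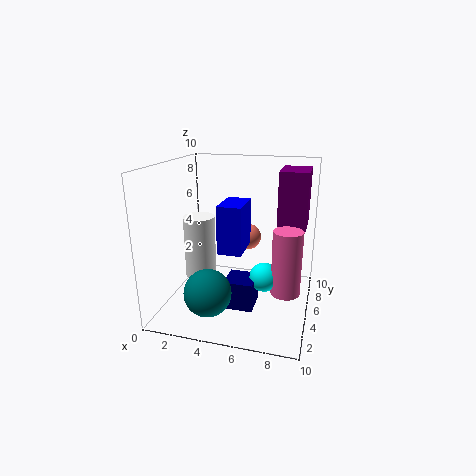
x_1 = 7; y_1 = 4.5; z_1 = 2.5; x_2 = 7.5; y_2 = 6; w_2 = 2; d_2 = 3; h_2 = 4; x_3 = 4; z_3 = 2.5; r_3 = 1.5; x_4 = 3; y_4 = 3; z_4 = 3; h_4 = 4; x_5 = 8.5; y_5 = 4.5; z_5 = 1.5; h_5 = 4.5; x_6 = 4.5; y_6 = 3; z_6 = 0.5; w_6 = 2; h_6 = 2; x_7 = 4.5; y_7 = 2; z_7 = 5; w_7 = 1.5; h_7 = 3; x_8 = 5; y_8 = 8; z_8 = 4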